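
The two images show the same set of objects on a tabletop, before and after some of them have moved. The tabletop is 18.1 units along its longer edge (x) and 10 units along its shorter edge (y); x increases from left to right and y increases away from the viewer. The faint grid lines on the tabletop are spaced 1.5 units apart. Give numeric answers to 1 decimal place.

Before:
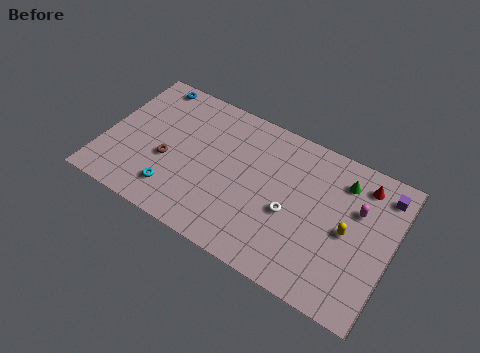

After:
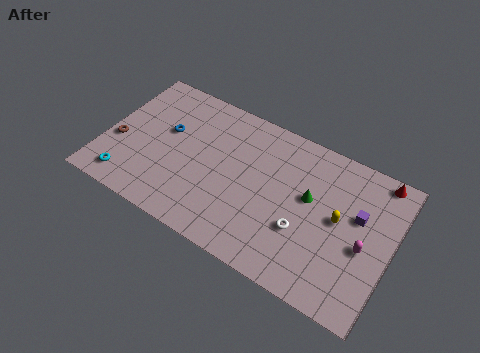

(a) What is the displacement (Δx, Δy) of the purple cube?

(-1.3, -2.2)

From the two frames, the purple cube sits at roughly (17.2, 8.3) before and (15.9, 6.1) after.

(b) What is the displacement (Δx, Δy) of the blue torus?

(1.6, -3.0)

The blue torus was at about (2.1, 9.0) and moved to about (3.7, 6.0).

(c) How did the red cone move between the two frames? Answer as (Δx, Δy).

(0.9, 0.8)

The red cone started near (15.9, 8.3) and ended near (16.8, 9.1).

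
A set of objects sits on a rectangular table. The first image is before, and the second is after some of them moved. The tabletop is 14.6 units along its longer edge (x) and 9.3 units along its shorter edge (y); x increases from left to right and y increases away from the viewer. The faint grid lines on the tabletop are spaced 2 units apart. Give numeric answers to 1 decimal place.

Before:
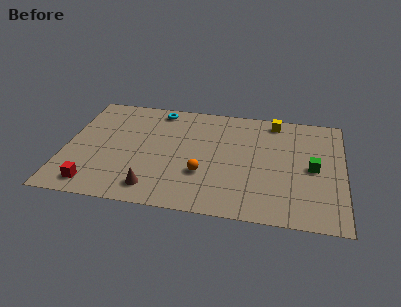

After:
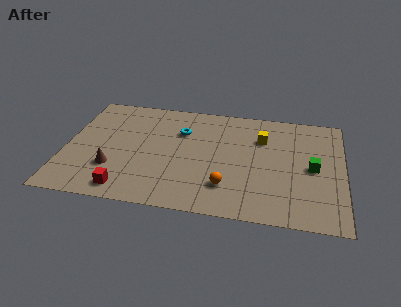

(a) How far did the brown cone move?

2.6

From (4.8, 1.5) to (2.6, 2.8), the brown cone covered √(2.2² + 1.3²) ≈ 2.6 units.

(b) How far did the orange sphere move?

1.5

The orange sphere was near (7.3, 3.1) before and (8.6, 2.3) after, so it travelled √(1.3² + 0.8²) ≈ 1.5 units.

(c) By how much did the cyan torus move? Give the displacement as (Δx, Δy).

(1.3, -1.7)

The cyan torus started near (4.7, 8.2) and ended near (6.0, 6.5).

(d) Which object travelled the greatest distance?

the brown cone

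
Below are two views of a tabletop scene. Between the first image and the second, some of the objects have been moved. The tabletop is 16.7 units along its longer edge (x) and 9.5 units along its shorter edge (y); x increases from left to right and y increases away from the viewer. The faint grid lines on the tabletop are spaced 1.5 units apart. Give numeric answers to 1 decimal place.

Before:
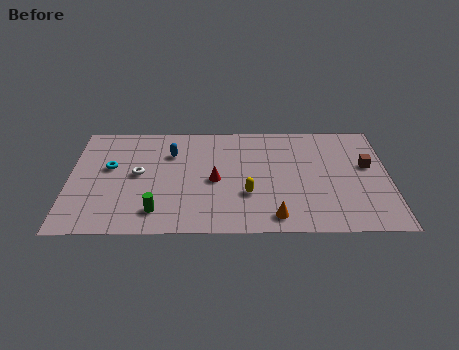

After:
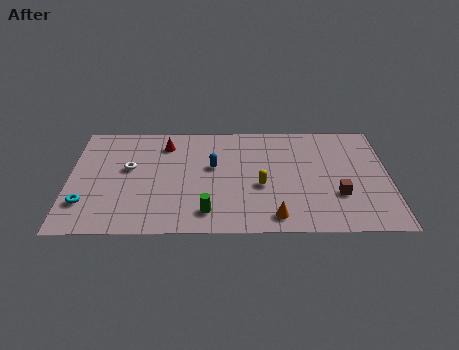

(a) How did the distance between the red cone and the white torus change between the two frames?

-1.2

They were about 4.0 units apart before and 2.8 after — 1.2 units closer together.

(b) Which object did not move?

the orange cone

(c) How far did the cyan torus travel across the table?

3.3

The cyan torus was near (2.1, 5.6) before and (0.9, 2.5) after, so it travelled √(1.2² + 3.1²) ≈ 3.3 units.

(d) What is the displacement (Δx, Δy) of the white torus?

(-0.5, 0.5)

The white torus was at about (3.6, 5.0) and moved to about (3.1, 5.5).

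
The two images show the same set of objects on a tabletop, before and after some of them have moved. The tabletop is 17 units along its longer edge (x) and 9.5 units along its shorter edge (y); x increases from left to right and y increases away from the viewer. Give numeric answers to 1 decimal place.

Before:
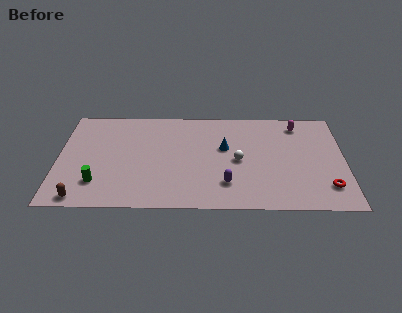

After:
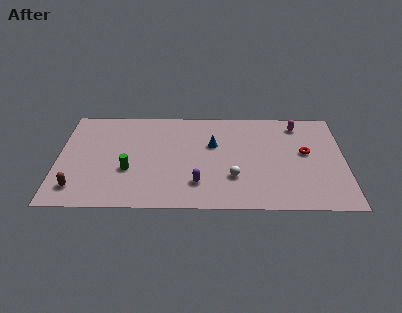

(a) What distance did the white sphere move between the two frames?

1.6

From (10.7, 4.5) to (10.4, 2.9), the white sphere covered √(0.3² + 1.6²) ≈ 1.6 units.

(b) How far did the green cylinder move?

2.2

The green cylinder moved from about (2.4, 2.3) to (4.2, 3.5), a distance of √(1.8² + 1.2²) ≈ 2.2.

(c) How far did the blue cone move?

0.8

From (9.9, 5.7) to (9.2, 6.0), the blue cone covered √(0.7² + 0.3²) ≈ 0.8 units.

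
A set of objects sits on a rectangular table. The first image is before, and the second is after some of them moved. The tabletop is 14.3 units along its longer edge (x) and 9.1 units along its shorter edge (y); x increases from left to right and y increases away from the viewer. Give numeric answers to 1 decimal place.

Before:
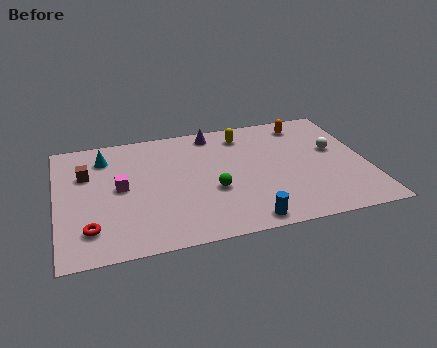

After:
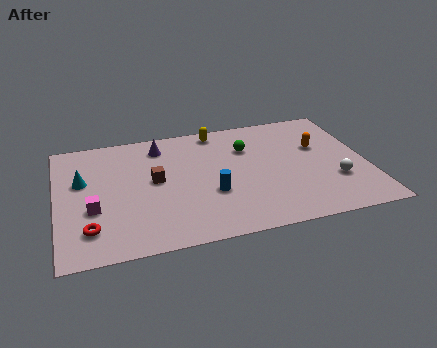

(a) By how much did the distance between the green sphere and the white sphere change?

-0.9

They were about 6.1 units apart before and 5.2 after — 0.9 units closer together.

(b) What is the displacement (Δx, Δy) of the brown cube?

(3.1, -1.2)

The brown cube started near (1.4, 6.1) and ended near (4.5, 4.9).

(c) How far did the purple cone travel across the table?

2.5

The purple cone was near (7.4, 8.0) before and (4.9, 7.5) after, so it travelled √(2.5² + 0.5²) ≈ 2.5 units.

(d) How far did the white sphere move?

2.4

The white sphere was near (12.9, 5.3) before and (12.7, 2.9) after, so it travelled √(0.2² + 2.4²) ≈ 2.4 units.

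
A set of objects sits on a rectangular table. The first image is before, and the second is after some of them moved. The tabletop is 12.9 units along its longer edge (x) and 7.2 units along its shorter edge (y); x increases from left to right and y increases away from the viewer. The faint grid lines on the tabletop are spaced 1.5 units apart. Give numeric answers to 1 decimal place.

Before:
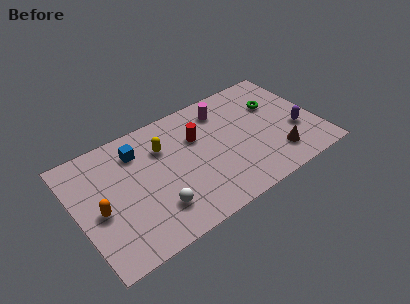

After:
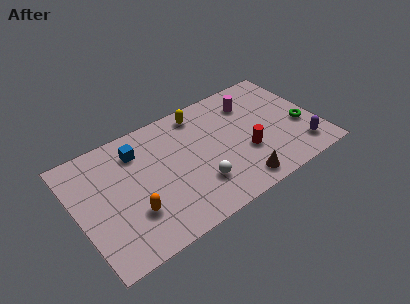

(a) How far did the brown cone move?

2.3

The brown cone was near (10.4, 1.6) before and (8.2, 1.0) after, so it travelled √(2.2² + 0.6²) ≈ 2.3 units.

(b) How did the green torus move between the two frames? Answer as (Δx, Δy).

(1.1, -2.0)

The green torus was at about (10.9, 4.8) and moved to about (12.0, 2.8).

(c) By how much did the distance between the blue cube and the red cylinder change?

+3.0

The distance was about 3.2 in the first image and 6.2 in the second, so they moved 3.0 units further apart.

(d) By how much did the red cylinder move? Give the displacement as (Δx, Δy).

(2.3, -2.2)

From the two frames, the red cylinder sits at roughly (6.6, 4.8) before and (8.9, 2.6) after.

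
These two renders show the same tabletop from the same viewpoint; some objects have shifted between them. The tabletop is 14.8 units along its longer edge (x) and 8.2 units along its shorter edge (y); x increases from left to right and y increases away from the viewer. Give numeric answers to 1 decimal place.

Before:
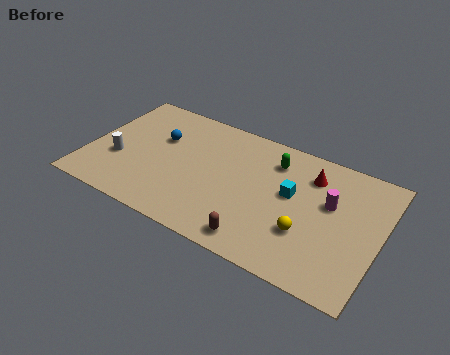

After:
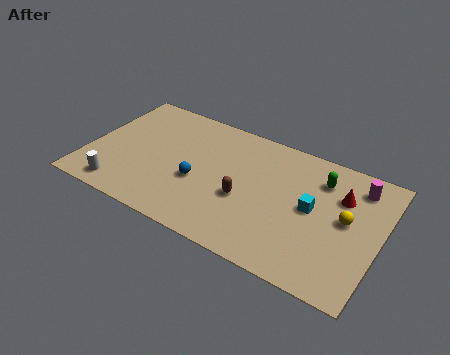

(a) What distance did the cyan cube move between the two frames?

1.2

The cyan cube moved from about (10.3, 4.7) to (11.4, 4.3), a distance of √(1.1² + 0.4²) ≈ 1.2.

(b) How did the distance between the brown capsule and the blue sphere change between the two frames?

-4.7

The distance was about 7.1 in the first image and 2.4 in the second, so they moved 4.7 units closer together.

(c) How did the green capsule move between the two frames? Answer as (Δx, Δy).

(2.4, -0.1)

From the two frames, the green capsule sits at roughly (9.2, 6.4) before and (11.6, 6.3) after.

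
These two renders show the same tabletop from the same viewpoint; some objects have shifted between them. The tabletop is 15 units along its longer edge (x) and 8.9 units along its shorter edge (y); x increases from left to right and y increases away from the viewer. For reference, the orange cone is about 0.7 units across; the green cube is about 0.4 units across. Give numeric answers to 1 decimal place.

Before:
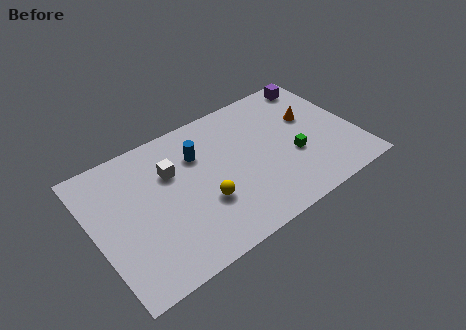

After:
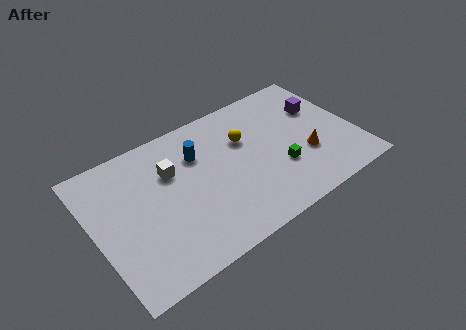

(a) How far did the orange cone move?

2.5

The orange cone moved from about (12.7, 5.5) to (12.0, 3.1), a distance of √(0.7² + 2.4²) ≈ 2.5.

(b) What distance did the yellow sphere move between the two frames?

4.0

The yellow sphere moved from about (6.0, 3.1) to (8.9, 5.9), a distance of √(2.9² + 2.8²) ≈ 4.0.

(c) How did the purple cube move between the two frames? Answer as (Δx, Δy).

(-0.2, -1.9)

From the two frames, the purple cube sits at roughly (13.6, 7.8) before and (13.4, 5.9) after.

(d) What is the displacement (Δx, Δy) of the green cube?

(-0.9, -0.4)

From the two frames, the green cube sits at roughly (11.3, 3.4) before and (10.4, 3.0) after.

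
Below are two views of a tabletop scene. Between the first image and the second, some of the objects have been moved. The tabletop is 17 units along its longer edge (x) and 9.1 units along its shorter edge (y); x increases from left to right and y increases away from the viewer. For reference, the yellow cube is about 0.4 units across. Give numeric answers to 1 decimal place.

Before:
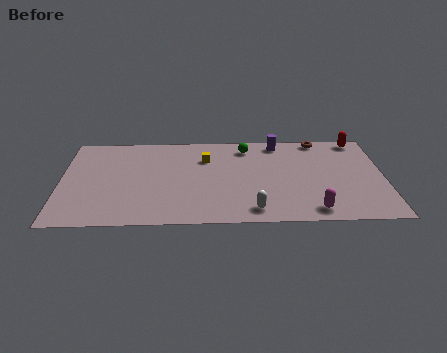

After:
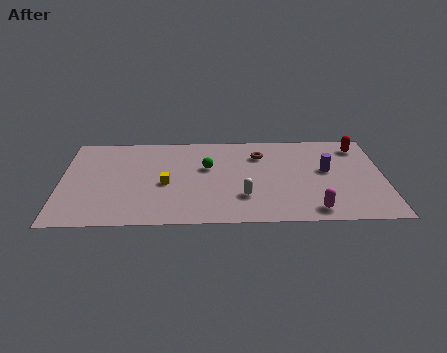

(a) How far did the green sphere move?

2.9

The green sphere was near (9.8, 7.6) before and (7.7, 5.6) after, so it travelled √(2.1² + 2.0²) ≈ 2.9 units.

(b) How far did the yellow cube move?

3.3

From (7.6, 6.5) to (5.5, 4.0), the yellow cube covered √(2.1² + 2.5²) ≈ 3.3 units.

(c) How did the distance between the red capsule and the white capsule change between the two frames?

-1.0

Before: roughly 8.9 units apart; after: 7.9. That's 1.0 units closer together.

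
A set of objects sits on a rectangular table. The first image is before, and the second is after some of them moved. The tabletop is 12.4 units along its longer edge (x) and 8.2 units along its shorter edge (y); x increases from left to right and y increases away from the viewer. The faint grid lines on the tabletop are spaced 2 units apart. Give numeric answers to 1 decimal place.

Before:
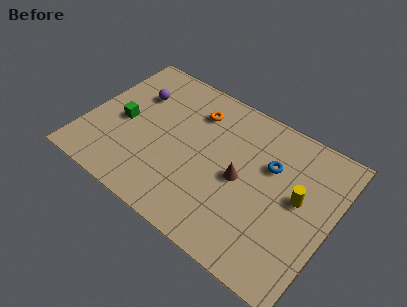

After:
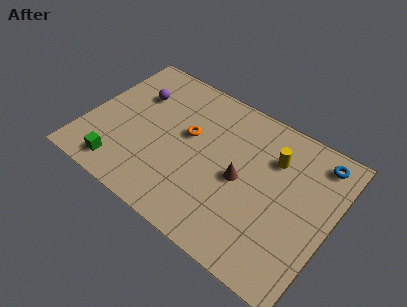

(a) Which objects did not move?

the purple sphere and the brown cone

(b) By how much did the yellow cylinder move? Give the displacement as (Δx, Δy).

(-1.5, 1.4)

The yellow cylinder was at about (10.7, 4.5) and moved to about (9.2, 5.9).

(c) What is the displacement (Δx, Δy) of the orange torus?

(-0.1, -1.5)

From the two frames, the orange torus sits at roughly (5.1, 6.3) before and (5.0, 4.8) after.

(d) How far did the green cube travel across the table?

2.6

The green cube moved from about (1.8, 3.8) to (2.2, 1.2), a distance of √(0.4² + 2.6²) ≈ 2.6.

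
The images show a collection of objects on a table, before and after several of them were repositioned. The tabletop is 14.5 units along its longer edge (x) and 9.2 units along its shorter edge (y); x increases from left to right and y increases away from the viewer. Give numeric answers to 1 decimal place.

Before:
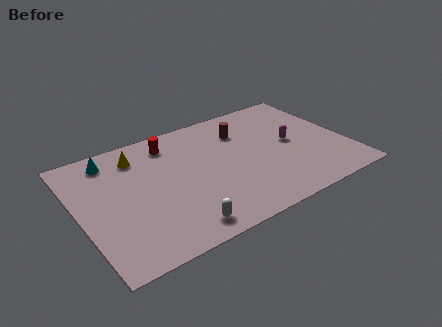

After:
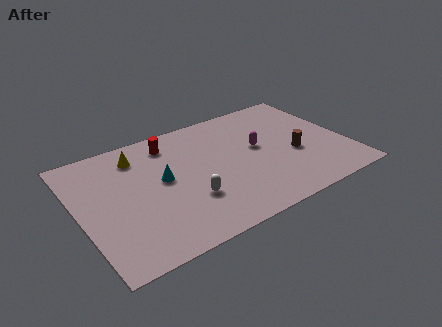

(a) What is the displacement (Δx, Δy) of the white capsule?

(0.8, 1.7)

The white capsule started near (4.8, 1.2) and ended near (5.6, 2.9).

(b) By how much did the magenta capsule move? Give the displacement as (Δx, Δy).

(-1.8, 0.4)

The magenta capsule was at about (11.6, 4.7) and moved to about (9.8, 5.1).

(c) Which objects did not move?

the red cylinder and the yellow cone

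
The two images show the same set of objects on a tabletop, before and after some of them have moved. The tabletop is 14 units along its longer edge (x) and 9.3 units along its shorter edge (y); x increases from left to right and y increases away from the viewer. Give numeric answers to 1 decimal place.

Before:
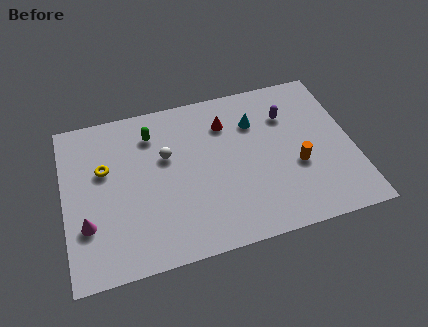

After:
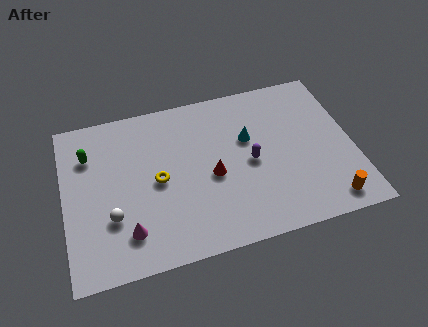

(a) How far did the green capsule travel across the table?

3.1

From (4.4, 7.3) to (1.3, 6.8), the green capsule covered √(3.1² + 0.5²) ≈ 3.1 units.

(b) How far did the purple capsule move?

3.0

From (11.0, 6.7) to (9.0, 4.4), the purple capsule covered √(2.0² + 2.3²) ≈ 3.0 units.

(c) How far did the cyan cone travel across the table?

1.0

The cyan cone moved from about (9.4, 6.7) to (9.0, 5.8), a distance of √(0.4² + 0.9²) ≈ 1.0.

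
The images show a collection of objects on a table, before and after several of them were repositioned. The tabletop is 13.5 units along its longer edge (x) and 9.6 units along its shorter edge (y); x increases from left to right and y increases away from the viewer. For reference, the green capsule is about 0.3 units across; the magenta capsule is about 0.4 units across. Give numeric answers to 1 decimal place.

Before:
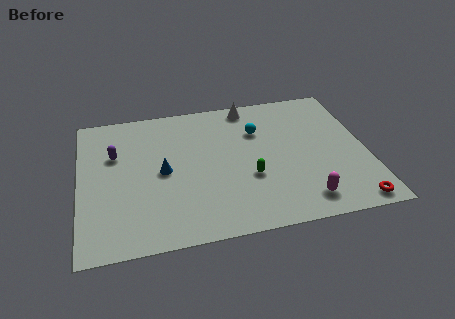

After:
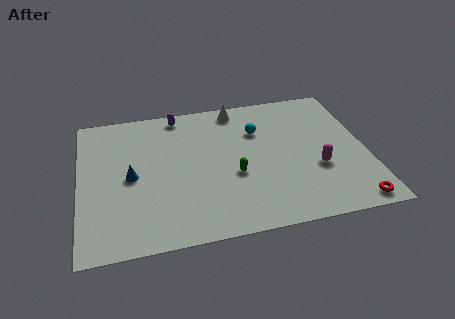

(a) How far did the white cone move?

0.6

From (8.2, 8.6) to (7.6, 8.5), the white cone covered √(0.6² + 0.1²) ≈ 0.6 units.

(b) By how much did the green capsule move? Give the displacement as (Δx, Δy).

(-0.7, 0.3)

From the two frames, the green capsule sits at roughly (7.9, 3.5) before and (7.2, 3.8) after.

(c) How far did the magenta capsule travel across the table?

2.2

From (10.3, 1.5) to (11.1, 3.5), the magenta capsule covered √(0.8² + 2.0²) ≈ 2.2 units.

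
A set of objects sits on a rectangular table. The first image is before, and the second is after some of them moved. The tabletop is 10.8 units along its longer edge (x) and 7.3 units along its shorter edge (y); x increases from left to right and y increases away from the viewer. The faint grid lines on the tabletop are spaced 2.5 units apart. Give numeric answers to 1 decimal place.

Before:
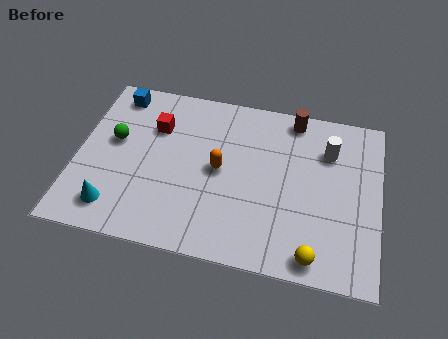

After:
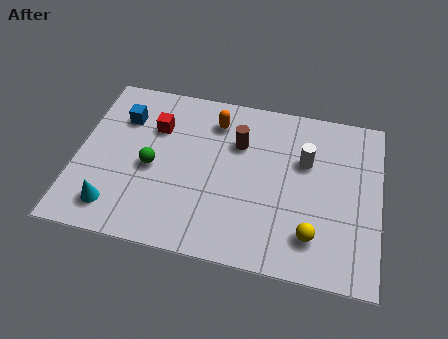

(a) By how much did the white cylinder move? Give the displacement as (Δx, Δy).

(-0.8, -0.6)

The white cylinder started near (8.9, 5.3) and ended near (8.1, 4.7).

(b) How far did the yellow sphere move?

0.8

From (8.6, 0.8) to (8.5, 1.6), the yellow sphere covered √(0.1² + 0.8²) ≈ 0.8 units.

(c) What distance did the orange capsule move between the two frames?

2.1

The orange capsule was near (5.1, 3.7) before and (4.8, 5.8) after, so it travelled √(0.3² + 2.1²) ≈ 2.1 units.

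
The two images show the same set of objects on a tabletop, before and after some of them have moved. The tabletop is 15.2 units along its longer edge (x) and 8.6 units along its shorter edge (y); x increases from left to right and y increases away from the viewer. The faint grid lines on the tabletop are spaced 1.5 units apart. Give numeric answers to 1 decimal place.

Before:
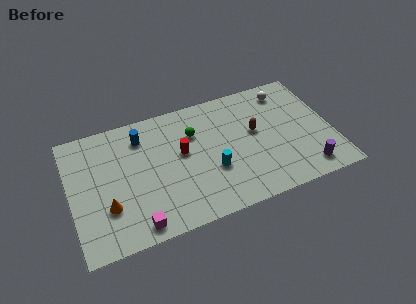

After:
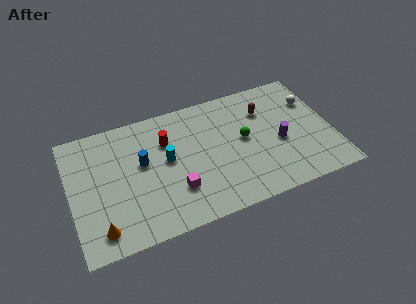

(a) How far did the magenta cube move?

2.8

The magenta cube was near (3.5, 1.0) before and (5.9, 2.5) after, so it travelled √(2.4² + 1.5²) ≈ 2.8 units.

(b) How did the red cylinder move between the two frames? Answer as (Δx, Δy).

(-0.8, 1.1)

From the two frames, the red cylinder sits at roughly (6.5, 4.9) before and (5.7, 6.0) after.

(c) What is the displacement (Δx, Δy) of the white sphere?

(1.4, -1.2)

The white sphere was at about (12.9, 7.2) and moved to about (14.3, 6.0).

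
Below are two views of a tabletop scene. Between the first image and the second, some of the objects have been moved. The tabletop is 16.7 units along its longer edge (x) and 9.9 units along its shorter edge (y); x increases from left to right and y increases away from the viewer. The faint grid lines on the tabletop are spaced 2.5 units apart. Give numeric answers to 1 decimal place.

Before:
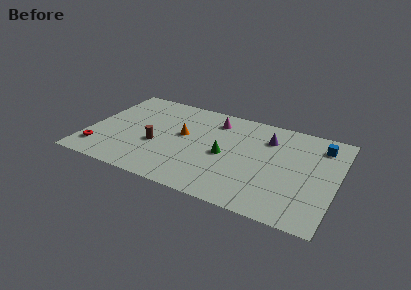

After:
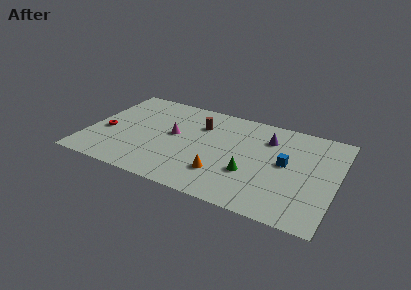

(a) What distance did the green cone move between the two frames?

2.2

From (9.3, 4.6) to (11.1, 3.4), the green cone covered √(1.8² + 1.2²) ≈ 2.2 units.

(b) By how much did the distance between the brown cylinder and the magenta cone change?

-3.1

They were about 5.4 units apart before and 2.3 after — 3.1 units closer together.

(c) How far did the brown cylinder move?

4.1

From (4.7, 3.9) to (7.3, 7.1), the brown cylinder covered √(2.6² + 3.2²) ≈ 4.1 units.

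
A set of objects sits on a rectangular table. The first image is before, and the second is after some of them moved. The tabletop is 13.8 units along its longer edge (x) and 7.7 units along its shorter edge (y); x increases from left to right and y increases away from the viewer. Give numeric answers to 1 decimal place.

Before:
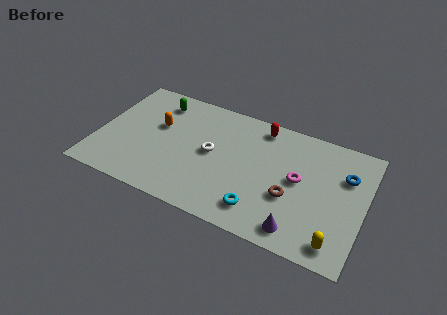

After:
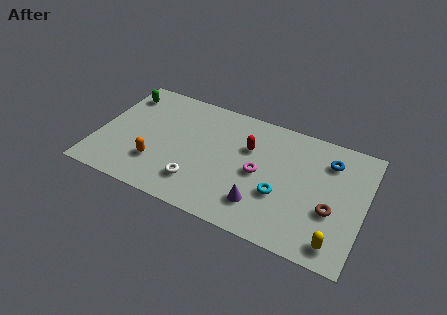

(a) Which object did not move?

the yellow capsule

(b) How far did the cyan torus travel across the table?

1.6

From (8.7, 1.5) to (9.6, 2.8), the cyan torus covered √(0.9² + 1.3²) ≈ 1.6 units.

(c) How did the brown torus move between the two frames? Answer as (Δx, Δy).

(2.1, 0.0)

The brown torus started near (10.1, 2.9) and ended near (12.2, 2.9).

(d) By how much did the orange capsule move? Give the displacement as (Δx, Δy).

(0.2, -2.5)

The orange capsule started near (3.0, 4.7) and ended near (3.2, 2.2).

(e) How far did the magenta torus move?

2.0

The magenta torus moved from about (10.4, 4.1) to (8.4, 3.7), a distance of √(2.0² + 0.4²) ≈ 2.0.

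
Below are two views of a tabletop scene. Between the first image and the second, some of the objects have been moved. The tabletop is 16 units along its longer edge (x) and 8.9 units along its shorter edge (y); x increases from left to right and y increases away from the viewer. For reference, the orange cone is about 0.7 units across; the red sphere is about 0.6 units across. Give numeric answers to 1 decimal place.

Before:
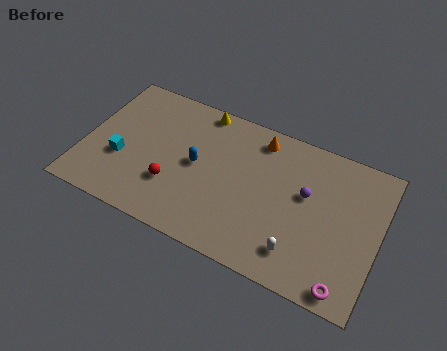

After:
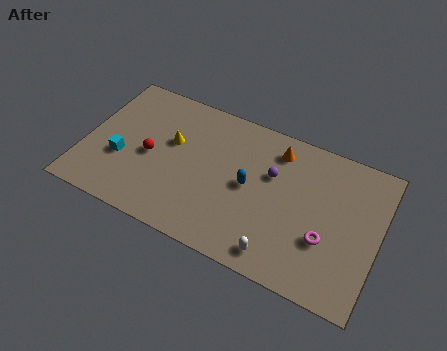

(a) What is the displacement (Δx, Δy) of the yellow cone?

(-1.3, -2.7)

From the two frames, the yellow cone sits at roughly (5.9, 8.1) before and (4.6, 5.4) after.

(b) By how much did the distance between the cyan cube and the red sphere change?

-1.2

They were about 2.9 units apart before and 1.7 after — 1.2 units closer together.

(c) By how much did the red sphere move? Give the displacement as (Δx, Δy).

(-1.4, 1.3)

The red sphere was at about (5.0, 2.8) and moved to about (3.6, 4.1).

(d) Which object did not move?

the cyan cube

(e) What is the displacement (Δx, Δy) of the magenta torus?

(-1.3, 2.2)

The magenta torus started near (14.6, 0.9) and ended near (13.3, 3.1).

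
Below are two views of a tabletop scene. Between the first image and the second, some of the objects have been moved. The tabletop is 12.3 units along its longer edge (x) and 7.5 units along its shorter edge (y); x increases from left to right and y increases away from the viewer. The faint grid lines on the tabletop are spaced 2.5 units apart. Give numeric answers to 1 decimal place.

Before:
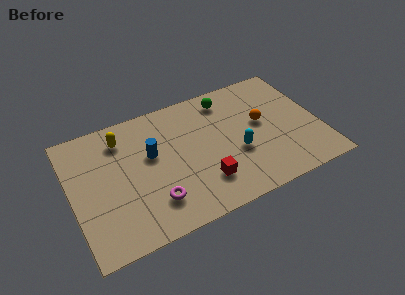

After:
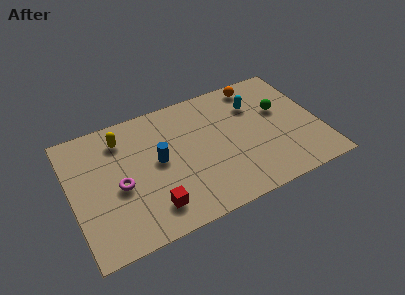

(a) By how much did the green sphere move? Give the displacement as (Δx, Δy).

(2.5, -1.7)

The green sphere was at about (8.0, 6.3) and moved to about (10.5, 4.6).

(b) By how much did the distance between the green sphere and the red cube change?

+2.8

They were about 4.7 units apart before and 7.5 after — 2.8 units further apart.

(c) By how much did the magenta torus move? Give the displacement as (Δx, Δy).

(-1.5, 1.5)

From the two frames, the magenta torus sits at roughly (3.8, 1.8) before and (2.3, 3.3) after.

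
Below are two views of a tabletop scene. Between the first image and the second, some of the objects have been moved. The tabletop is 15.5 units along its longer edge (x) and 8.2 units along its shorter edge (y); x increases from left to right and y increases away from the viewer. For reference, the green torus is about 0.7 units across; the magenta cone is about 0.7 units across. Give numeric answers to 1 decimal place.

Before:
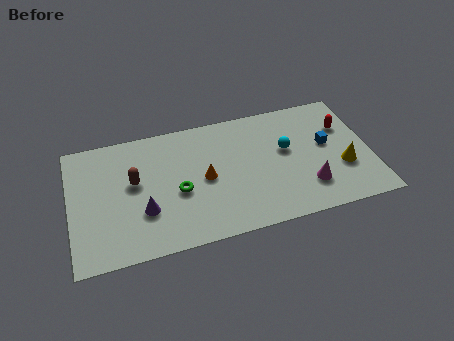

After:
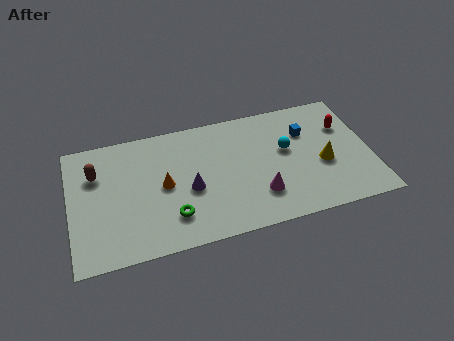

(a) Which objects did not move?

the cyan sphere and the red capsule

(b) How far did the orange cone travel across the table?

2.1

From (6.9, 4.0) to (4.8, 4.1), the orange cone covered √(2.1² + 0.1²) ≈ 2.1 units.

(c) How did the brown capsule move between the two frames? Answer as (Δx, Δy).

(-1.9, 1.0)

The brown capsule started near (3.3, 4.7) and ended near (1.4, 5.7).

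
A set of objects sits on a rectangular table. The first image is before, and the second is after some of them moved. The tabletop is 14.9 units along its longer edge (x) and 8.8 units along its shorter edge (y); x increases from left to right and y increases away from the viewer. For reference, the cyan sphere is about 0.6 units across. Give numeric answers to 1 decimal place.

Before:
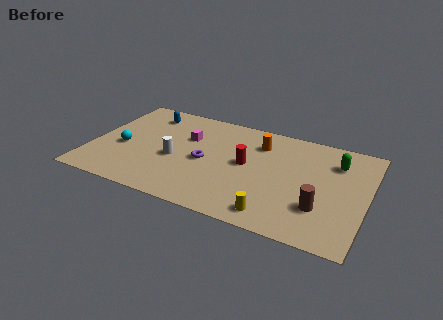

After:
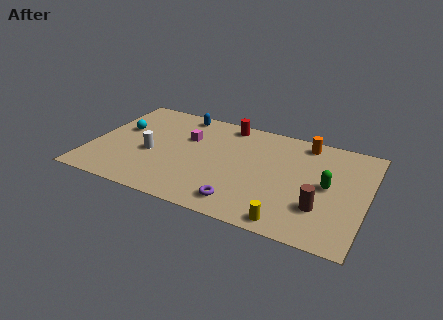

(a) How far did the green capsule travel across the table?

2.1

From (13.1, 6.6) to (12.8, 4.5), the green capsule covered √(0.3² + 2.1²) ≈ 2.1 units.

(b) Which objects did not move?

the brown cylinder and the magenta cube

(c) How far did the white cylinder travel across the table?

1.3

From (4.6, 3.7) to (3.3, 3.7), the white cylinder covered √(1.3² + 0.0²) ≈ 1.3 units.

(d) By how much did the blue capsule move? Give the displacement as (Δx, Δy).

(1.8, 0.6)

The blue capsule was at about (2.6, 7.2) and moved to about (4.4, 7.8).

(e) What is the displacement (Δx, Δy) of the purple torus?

(2.3, -2.7)

From the two frames, the purple torus sits at roughly (6.2, 4.1) before and (8.5, 1.4) after.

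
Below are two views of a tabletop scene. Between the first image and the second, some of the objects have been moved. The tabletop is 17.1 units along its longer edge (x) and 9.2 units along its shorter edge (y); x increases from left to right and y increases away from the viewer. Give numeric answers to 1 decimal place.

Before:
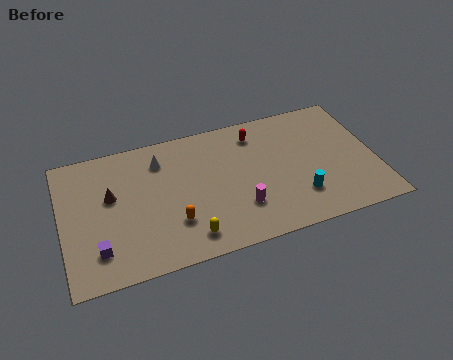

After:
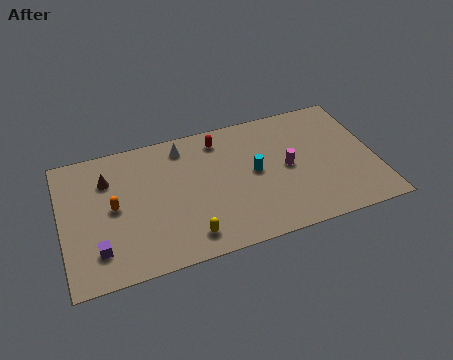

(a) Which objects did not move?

the purple cube and the yellow capsule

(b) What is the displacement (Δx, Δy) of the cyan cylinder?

(-2.2, 2.4)

The cyan cylinder started near (12.7, 2.4) and ended near (10.5, 4.8).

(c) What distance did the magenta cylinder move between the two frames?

3.4

From (9.5, 2.6) to (12.3, 4.6), the magenta cylinder covered √(2.8² + 2.0²) ≈ 3.4 units.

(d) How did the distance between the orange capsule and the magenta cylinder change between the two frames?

+5.9

Before: roughly 3.6 units apart; after: 9.5. That's 5.9 units further apart.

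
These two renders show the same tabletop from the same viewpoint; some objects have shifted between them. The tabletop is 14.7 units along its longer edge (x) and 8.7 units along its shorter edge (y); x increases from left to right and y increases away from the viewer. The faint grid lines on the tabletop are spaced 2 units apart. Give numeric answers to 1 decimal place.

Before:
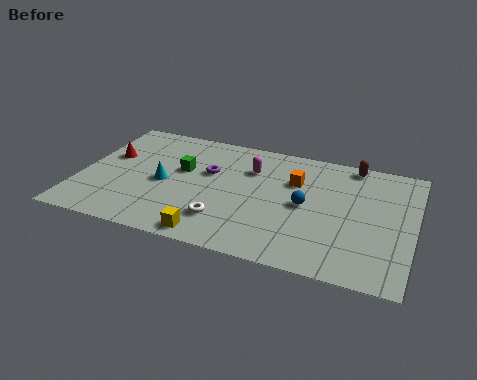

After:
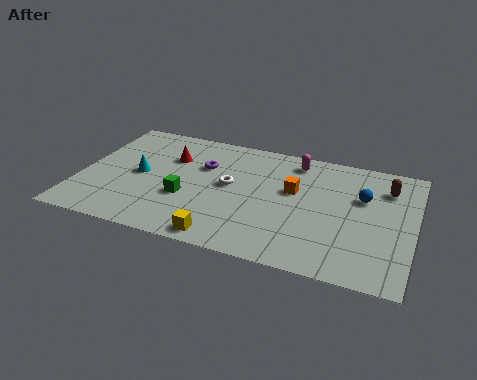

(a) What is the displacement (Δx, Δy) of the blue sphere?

(2.4, 1.3)

The blue sphere started near (10.0, 4.3) and ended near (12.4, 5.6).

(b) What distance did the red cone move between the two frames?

2.8

The red cone moved from about (1.1, 5.3) to (3.8, 6.0), a distance of √(2.7² + 0.7²) ≈ 2.8.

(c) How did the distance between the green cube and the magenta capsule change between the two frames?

+3.0

The distance was about 3.2 in the first image and 6.2 in the second, so they moved 3.0 units further apart.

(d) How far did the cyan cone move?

1.1

The cyan cone was near (3.7, 4.0) before and (2.6, 4.3) after, so it travelled √(1.1² + 0.3²) ≈ 1.1 units.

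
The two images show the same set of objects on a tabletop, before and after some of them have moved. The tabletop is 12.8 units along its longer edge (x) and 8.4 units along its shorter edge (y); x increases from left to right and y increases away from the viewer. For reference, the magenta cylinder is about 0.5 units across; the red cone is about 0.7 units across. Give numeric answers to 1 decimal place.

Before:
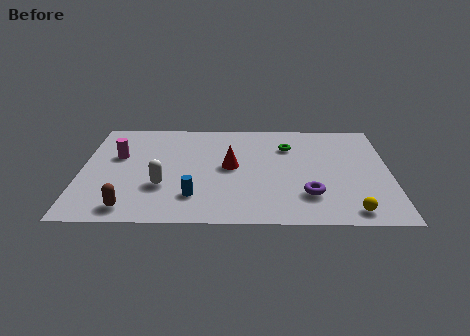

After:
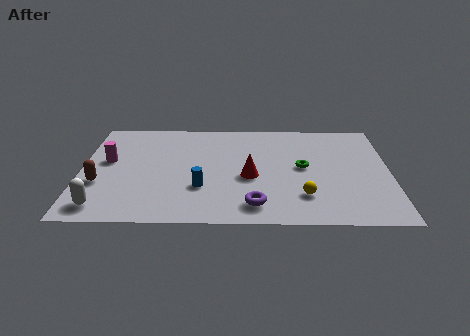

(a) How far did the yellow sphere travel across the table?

2.2

From (11.1, 1.0) to (9.2, 2.1), the yellow sphere covered √(1.9² + 1.1²) ≈ 2.2 units.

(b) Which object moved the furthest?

the white capsule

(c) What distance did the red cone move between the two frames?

1.1

The red cone moved from about (6.2, 4.4) to (7.0, 3.6), a distance of √(0.8² + 0.8²) ≈ 1.1.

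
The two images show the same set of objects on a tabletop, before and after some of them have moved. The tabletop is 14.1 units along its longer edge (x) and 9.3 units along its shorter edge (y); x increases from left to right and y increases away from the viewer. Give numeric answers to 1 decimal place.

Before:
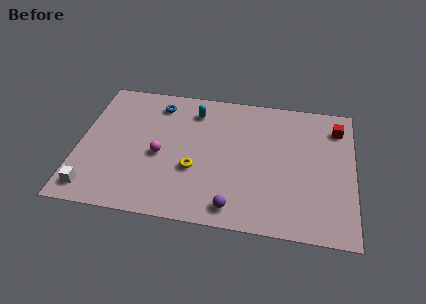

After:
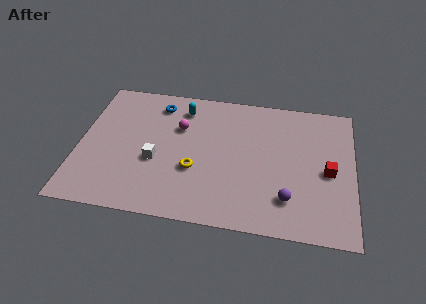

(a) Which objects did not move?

the yellow torus and the blue torus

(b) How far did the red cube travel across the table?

3.1

The red cube was near (13.2, 7.4) before and (12.8, 4.3) after, so it travelled √(0.4² + 3.1²) ≈ 3.1 units.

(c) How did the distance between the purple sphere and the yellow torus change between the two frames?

+1.9

They were about 3.0 units apart before and 4.9 after — 1.9 units further apart.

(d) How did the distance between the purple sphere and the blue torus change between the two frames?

+1.1

They were about 7.7 units apart before and 8.8 after — 1.1 units further apart.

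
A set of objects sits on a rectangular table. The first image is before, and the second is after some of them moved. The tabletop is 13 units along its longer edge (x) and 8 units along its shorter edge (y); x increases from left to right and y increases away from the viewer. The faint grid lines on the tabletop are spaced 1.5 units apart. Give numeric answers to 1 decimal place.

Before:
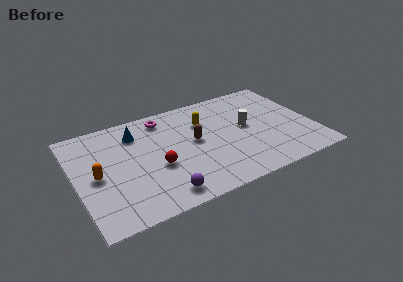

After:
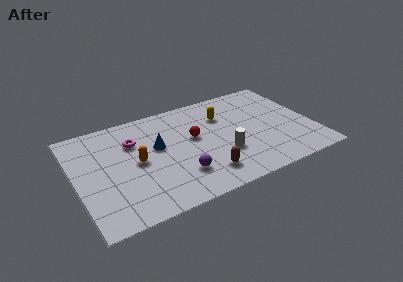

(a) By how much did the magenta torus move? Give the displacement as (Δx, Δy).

(-1.8, -1.2)

From the two frames, the magenta torus sits at roughly (5.1, 6.8) before and (3.3, 5.6) after.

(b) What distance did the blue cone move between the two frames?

1.8

From (3.5, 6.2) to (4.5, 4.7), the blue cone covered √(1.0² + 1.5²) ≈ 1.8 units.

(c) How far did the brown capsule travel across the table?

2.7

The brown capsule moved from about (6.5, 4.3) to (6.7, 1.6), a distance of √(0.2² + 2.7²) ≈ 2.7.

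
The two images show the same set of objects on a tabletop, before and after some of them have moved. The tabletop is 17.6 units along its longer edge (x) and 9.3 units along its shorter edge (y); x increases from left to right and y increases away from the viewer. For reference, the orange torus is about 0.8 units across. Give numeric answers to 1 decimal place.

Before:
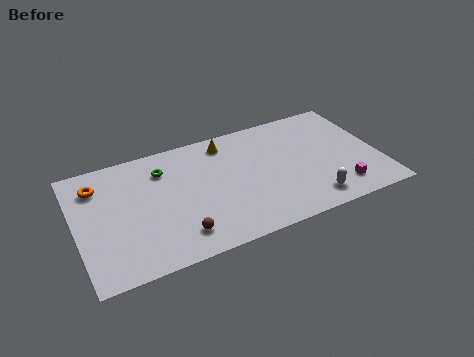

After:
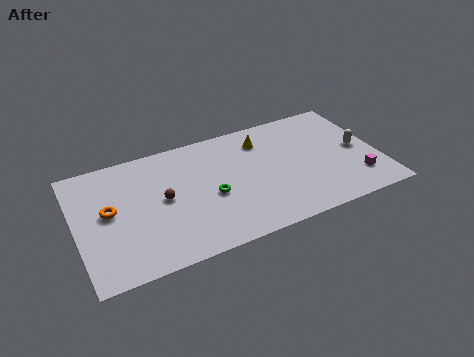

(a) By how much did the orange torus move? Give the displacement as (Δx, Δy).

(0.5, -2.2)

From the two frames, the orange torus sits at roughly (1.4, 7.2) before and (1.9, 5.0) after.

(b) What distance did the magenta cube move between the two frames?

1.2

The magenta cube moved from about (15.0, 1.8) to (16.1, 2.2), a distance of √(1.1² + 0.4²) ≈ 1.2.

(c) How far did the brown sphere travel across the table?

3.1

From (5.6, 1.8) to (5.0, 4.8), the brown sphere covered √(0.6² + 3.0²) ≈ 3.1 units.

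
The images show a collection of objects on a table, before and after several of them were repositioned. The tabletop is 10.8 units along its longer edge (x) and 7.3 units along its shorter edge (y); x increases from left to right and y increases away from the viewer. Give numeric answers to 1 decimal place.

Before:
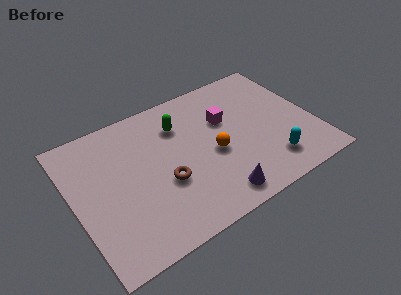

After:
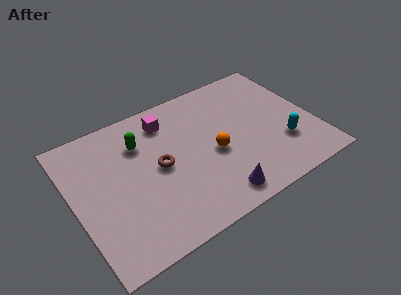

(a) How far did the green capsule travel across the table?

1.8

The green capsule moved from about (5.0, 5.4) to (3.2, 5.3), a distance of √(1.8² + 0.1²) ≈ 1.8.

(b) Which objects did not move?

the purple cone and the orange sphere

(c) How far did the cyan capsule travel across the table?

1.0

The cyan capsule moved from about (8.5, 1.5) to (9.2, 2.2), a distance of √(0.7² + 0.7²) ≈ 1.0.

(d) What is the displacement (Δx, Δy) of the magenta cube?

(-2.5, 1.2)

The magenta cube started near (7.0, 4.7) and ended near (4.5, 5.9).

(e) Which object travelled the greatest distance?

the magenta cube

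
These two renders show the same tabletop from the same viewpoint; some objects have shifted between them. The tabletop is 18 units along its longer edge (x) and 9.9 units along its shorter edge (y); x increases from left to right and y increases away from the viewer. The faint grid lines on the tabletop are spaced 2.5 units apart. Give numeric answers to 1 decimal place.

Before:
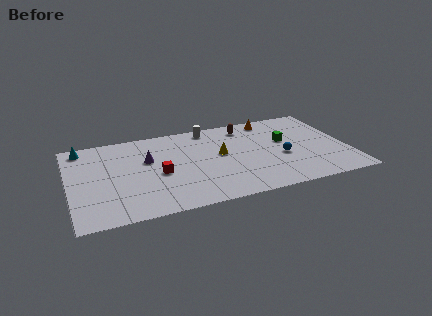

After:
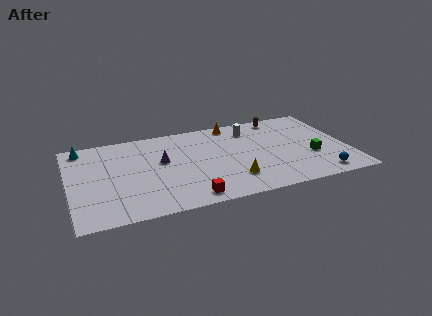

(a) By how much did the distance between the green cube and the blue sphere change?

+0.5

The distance was about 1.8 in the first image and 2.3 in the second, so they moved 0.5 units further apart.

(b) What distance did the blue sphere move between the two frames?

3.6

The blue sphere was near (13.7, 4.1) before and (15.9, 1.3) after, so it travelled √(2.2² + 2.8²) ≈ 3.6 units.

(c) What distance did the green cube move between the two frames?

2.7

From (14.1, 5.9) to (15.6, 3.6), the green cube covered √(1.5² + 2.3²) ≈ 2.7 units.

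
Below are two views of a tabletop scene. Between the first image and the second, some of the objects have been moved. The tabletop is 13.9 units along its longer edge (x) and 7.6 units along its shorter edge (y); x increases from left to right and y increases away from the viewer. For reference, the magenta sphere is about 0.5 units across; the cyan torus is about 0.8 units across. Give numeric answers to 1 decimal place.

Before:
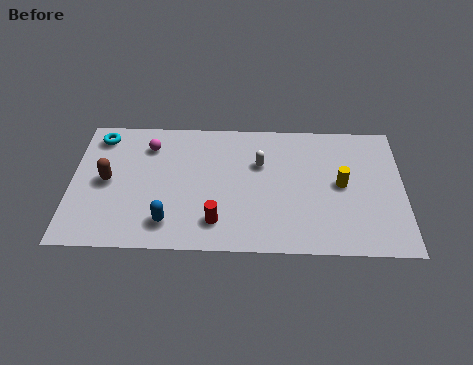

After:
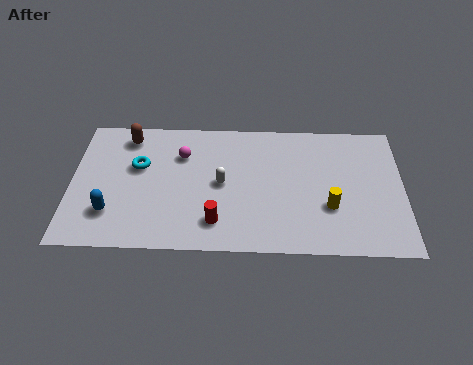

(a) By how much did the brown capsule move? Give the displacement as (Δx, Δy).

(0.8, 2.6)

The brown capsule started near (1.5, 3.8) and ended near (2.3, 6.4).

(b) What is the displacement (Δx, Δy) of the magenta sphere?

(1.4, -0.5)

From the two frames, the magenta sphere sits at roughly (3.2, 5.9) before and (4.6, 5.4) after.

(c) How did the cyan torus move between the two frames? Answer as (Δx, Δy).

(1.7, -1.7)

From the two frames, the cyan torus sits at roughly (1.1, 6.4) before and (2.8, 4.7) after.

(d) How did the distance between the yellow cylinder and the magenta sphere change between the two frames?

-1.5

Before: roughly 8.3 units apart; after: 6.8. That's 1.5 units closer together.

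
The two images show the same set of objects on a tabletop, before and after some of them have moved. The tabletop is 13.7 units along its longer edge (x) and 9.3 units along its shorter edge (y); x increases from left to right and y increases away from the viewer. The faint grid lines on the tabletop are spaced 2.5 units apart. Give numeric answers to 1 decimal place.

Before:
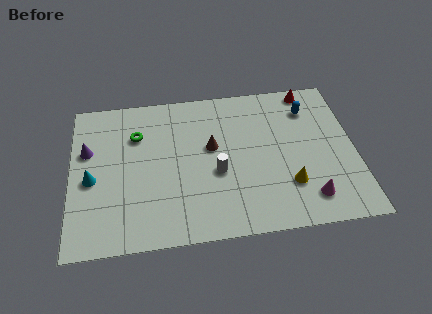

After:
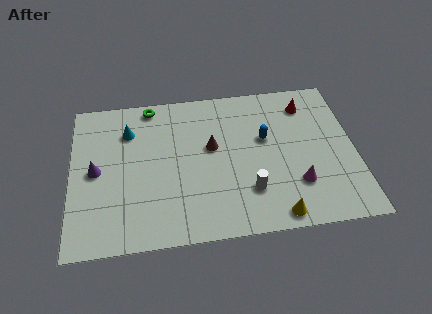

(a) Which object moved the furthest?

the cyan cone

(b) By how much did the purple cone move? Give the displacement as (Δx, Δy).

(0.4, -1.3)

The purple cone was at about (0.8, 5.9) and moved to about (1.2, 4.6).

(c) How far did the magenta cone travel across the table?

1.0

From (11.3, 1.7) to (10.8, 2.6), the magenta cone covered √(0.5² + 0.9²) ≈ 1.0 units.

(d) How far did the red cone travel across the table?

0.9

The red cone was near (11.7, 8.4) before and (11.5, 7.5) after, so it travelled √(0.2² + 0.9²) ≈ 0.9 units.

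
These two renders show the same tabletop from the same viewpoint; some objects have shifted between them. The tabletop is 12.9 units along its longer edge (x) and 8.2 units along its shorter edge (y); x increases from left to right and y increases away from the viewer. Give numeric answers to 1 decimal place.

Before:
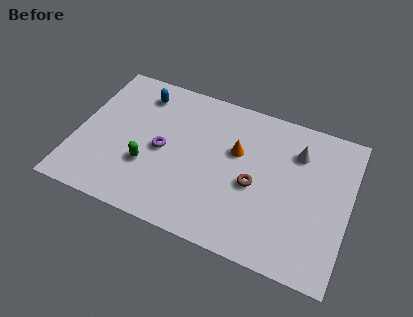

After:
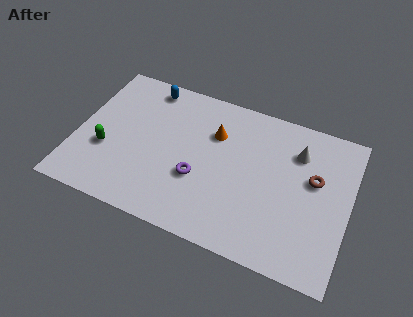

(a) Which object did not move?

the white cone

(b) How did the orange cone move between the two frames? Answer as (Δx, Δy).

(-1.1, 0.6)

From the two frames, the orange cone sits at roughly (7.5, 5.1) before and (6.4, 5.7) after.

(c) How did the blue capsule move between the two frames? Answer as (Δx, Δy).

(0.3, 0.5)

The blue capsule started near (2.7, 6.7) and ended near (3.0, 7.2).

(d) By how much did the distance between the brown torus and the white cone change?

-1.6

They were about 3.1 units apart before and 1.5 after — 1.6 units closer together.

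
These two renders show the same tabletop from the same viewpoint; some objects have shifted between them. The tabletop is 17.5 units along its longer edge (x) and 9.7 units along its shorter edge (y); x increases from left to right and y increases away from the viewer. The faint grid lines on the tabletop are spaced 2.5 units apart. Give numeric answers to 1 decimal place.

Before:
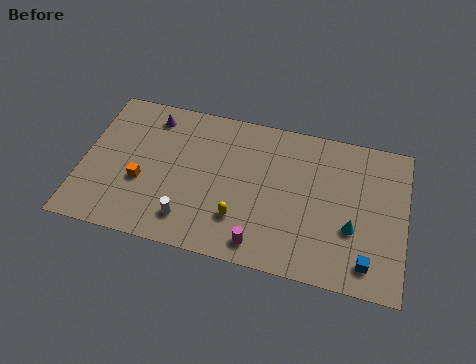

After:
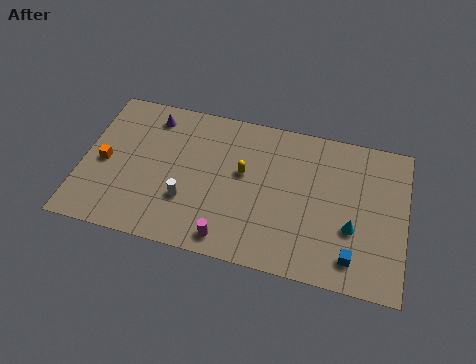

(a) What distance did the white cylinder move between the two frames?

1.2

The white cylinder was near (6.0, 1.9) before and (5.8, 3.1) after, so it travelled √(0.2² + 1.2²) ≈ 1.2 units.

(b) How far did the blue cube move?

0.8

The blue cube was near (15.6, 1.6) before and (14.8, 1.7) after, so it travelled √(0.8² + 0.1²) ≈ 0.8 units.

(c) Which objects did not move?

the purple cone and the cyan cone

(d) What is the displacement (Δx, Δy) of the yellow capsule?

(0.0, 3.0)

The yellow capsule started near (8.7, 2.6) and ended near (8.7, 5.6).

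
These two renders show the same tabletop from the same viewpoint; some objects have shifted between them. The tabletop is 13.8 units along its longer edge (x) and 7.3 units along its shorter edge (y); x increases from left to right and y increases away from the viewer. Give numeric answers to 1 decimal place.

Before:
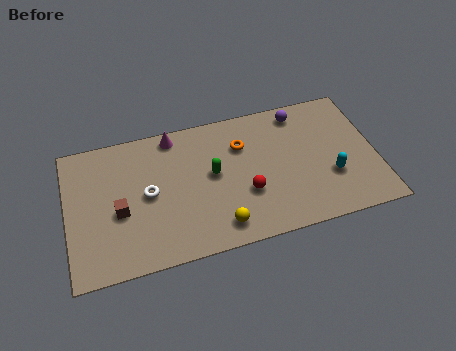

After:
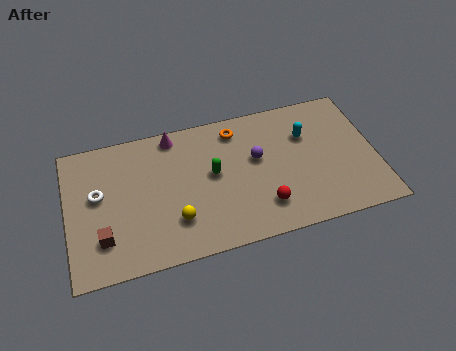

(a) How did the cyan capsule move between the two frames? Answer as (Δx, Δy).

(-0.9, 2.5)

The cyan capsule started near (11.7, 2.5) and ended near (10.8, 5.0).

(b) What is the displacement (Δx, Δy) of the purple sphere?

(-2.1, -2.0)

From the two frames, the purple sphere sits at roughly (10.6, 6.3) before and (8.5, 4.3) after.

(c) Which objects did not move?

the green capsule and the magenta cone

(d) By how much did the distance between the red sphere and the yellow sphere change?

+2.0

They were about 1.9 units apart before and 3.9 after — 2.0 units further apart.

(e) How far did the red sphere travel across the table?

1.1

The red sphere was near (7.9, 2.6) before and (8.6, 1.7) after, so it travelled √(0.7² + 0.9²) ≈ 1.1 units.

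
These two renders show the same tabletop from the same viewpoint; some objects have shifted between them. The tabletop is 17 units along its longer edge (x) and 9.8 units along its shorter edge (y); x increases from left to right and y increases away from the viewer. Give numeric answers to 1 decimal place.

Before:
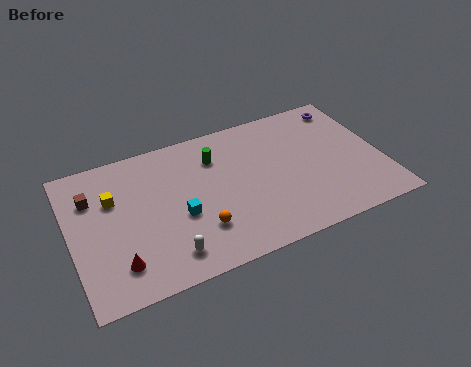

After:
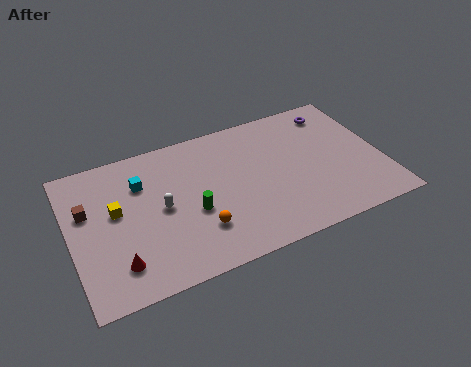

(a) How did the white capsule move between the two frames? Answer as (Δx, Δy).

(0.0, 3.2)

From the two frames, the white capsule sits at roughly (4.9, 1.7) before and (4.9, 4.9) after.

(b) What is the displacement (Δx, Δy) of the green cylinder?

(-1.6, -3.3)

From the two frames, the green cylinder sits at roughly (8.1, 7.3) before and (6.5, 4.0) after.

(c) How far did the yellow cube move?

0.9

From (2.4, 6.5) to (2.5, 5.6), the yellow cube covered √(0.1² + 0.9²) ≈ 0.9 units.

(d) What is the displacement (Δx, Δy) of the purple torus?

(-0.7, -0.2)

The purple torus was at about (15.6, 8.4) and moved to about (14.9, 8.2).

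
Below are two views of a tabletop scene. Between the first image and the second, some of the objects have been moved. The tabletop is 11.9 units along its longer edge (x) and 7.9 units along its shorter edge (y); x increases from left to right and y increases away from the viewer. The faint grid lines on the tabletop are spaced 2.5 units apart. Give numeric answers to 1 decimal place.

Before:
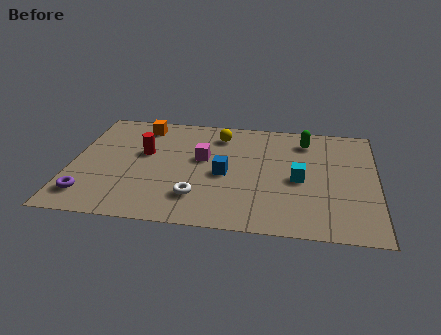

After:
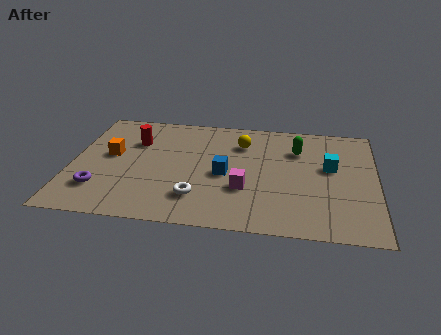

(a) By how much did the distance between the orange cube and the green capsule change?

+0.9

They were about 6.5 units apart before and 7.4 after — 0.9 units further apart.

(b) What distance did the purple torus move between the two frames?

0.6

From (0.8, 1.5) to (1.2, 2.0), the purple torus covered √(0.4² + 0.5²) ≈ 0.6 units.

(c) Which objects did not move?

the blue cube and the white torus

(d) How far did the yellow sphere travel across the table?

1.0

The yellow sphere was near (5.7, 6.4) before and (6.6, 5.9) after, so it travelled √(0.9² + 0.5²) ≈ 1.0 units.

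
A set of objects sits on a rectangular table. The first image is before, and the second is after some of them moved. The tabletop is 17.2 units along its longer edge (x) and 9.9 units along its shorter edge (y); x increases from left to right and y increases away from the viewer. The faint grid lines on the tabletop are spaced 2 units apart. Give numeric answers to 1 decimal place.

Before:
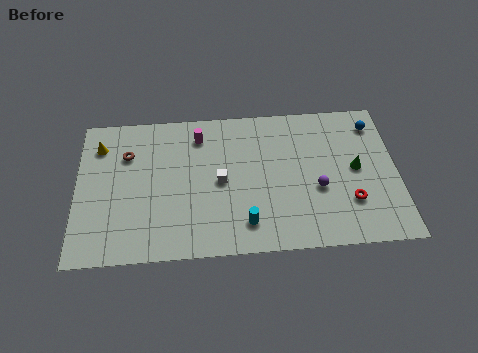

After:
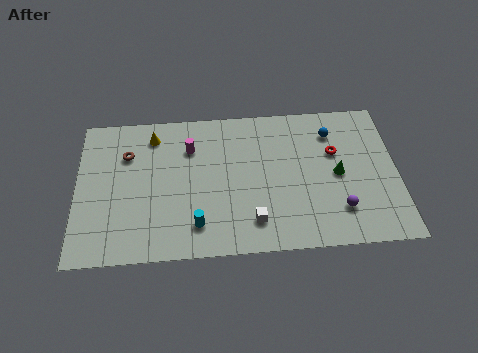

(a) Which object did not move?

the brown torus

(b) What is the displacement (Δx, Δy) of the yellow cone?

(2.9, 0.5)

The yellow cone was at about (1.2, 7.7) and moved to about (4.1, 8.2).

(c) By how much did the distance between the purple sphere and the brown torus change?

+1.5

Before: roughly 10.7 units apart; after: 12.2. That's 1.5 units further apart.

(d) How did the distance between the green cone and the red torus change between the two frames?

-0.7

Before: roughly 2.2 units apart; after: 1.5. That's 0.7 units closer together.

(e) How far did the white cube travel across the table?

3.3

The white cube was near (7.7, 4.8) before and (9.4, 2.0) after, so it travelled √(1.7² + 2.8²) ≈ 3.3 units.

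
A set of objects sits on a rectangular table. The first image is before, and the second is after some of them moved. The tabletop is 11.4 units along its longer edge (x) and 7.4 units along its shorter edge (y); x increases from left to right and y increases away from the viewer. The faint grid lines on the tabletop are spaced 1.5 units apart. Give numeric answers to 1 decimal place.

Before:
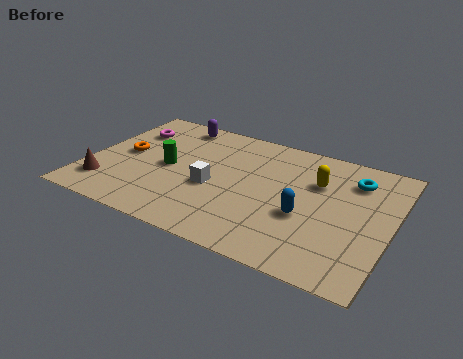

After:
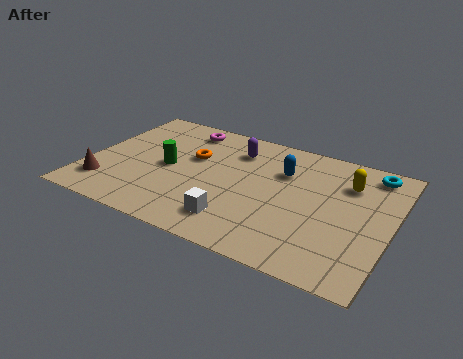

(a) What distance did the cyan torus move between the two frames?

0.9

The cyan torus moved from about (9.8, 5.7) to (10.4, 6.4), a distance of √(0.6² + 0.7²) ≈ 0.9.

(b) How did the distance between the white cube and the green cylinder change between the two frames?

+1.7

They were about 1.9 units apart before and 3.6 after — 1.7 units further apart.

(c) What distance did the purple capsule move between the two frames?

2.6

The purple capsule was near (2.8, 6.5) before and (5.3, 5.7) after, so it travelled √(2.5² + 0.8²) ≈ 2.6 units.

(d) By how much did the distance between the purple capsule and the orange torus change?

-1.2

The distance was about 3.1 in the first image and 1.9 in the second, so they moved 1.2 units closer together.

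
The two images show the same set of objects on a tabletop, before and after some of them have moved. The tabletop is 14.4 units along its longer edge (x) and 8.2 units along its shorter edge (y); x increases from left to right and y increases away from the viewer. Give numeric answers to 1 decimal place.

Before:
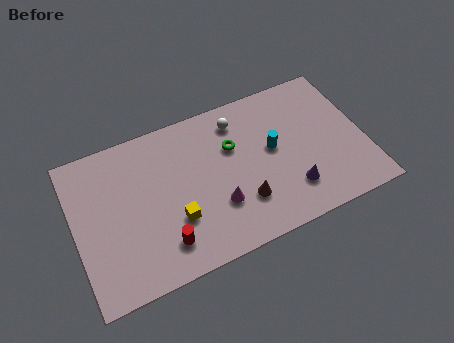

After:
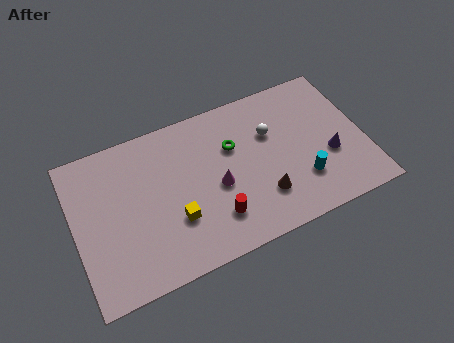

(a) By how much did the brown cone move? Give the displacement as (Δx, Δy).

(1.0, -0.1)

From the two frames, the brown cone sits at roughly (8.1, 2.3) before and (9.1, 2.2) after.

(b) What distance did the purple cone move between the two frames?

2.4

The purple cone was near (10.5, 2.0) before and (12.6, 3.1) after, so it travelled √(2.1² + 1.1²) ≈ 2.4 units.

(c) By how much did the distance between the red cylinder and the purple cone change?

-0.4

They were about 6.4 units apart before and 6.0 after — 0.4 units closer together.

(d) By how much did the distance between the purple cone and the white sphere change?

-1.6

Before: roughly 5.1 units apart; after: 3.5. That's 1.6 units closer together.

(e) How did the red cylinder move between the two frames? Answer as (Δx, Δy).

(2.6, 0.3)

The red cylinder was at about (4.1, 1.7) and moved to about (6.7, 2.0).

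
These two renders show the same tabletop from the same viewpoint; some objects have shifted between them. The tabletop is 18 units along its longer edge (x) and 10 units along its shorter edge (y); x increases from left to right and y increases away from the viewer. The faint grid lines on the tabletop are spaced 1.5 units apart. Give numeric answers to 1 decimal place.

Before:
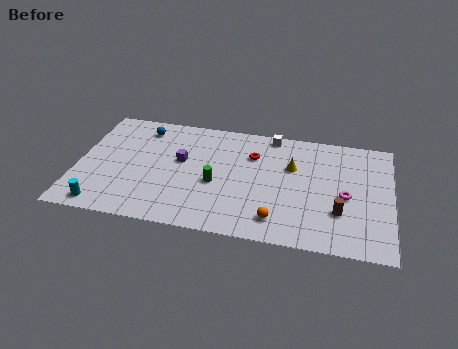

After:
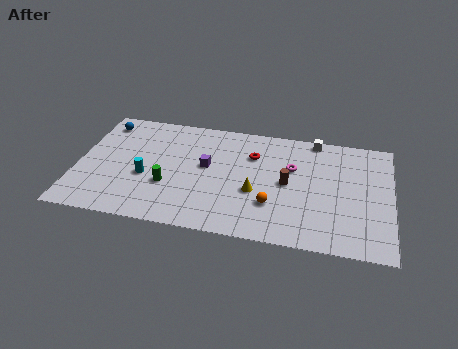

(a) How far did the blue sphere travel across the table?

2.3

The blue sphere was near (3.5, 8.3) before and (1.2, 8.4) after, so it travelled √(2.3² + 0.1²) ≈ 2.3 units.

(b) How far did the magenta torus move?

3.6

From (15.4, 4.5) to (12.3, 6.4), the magenta torus covered √(3.1² + 1.9²) ≈ 3.6 units.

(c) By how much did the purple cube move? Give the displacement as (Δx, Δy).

(1.5, -0.2)

The purple cube was at about (5.9, 5.8) and moved to about (7.4, 5.6).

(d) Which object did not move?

the red torus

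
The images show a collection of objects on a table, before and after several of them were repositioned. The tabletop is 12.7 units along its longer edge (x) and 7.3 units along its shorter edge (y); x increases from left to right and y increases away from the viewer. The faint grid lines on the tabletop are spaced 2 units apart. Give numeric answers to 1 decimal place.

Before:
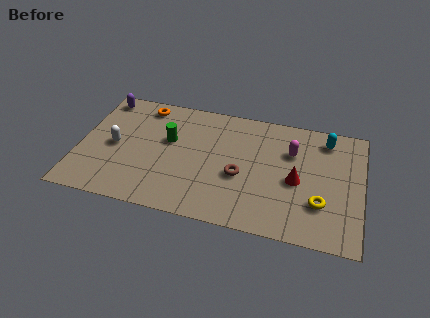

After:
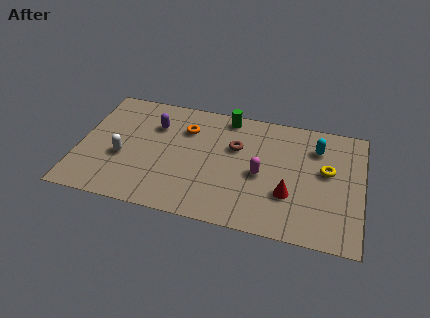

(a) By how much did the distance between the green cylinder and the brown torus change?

-1.7

The distance was about 3.6 in the first image and 1.9 in the second, so they moved 1.7 units closer together.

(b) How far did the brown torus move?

1.7

From (7.3, 3.0) to (7.0, 4.7), the brown torus covered √(0.3² + 1.7²) ≈ 1.7 units.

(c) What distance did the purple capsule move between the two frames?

2.8

The purple capsule moved from about (0.8, 6.4) to (3.3, 5.2), a distance of √(2.5² + 1.2²) ≈ 2.8.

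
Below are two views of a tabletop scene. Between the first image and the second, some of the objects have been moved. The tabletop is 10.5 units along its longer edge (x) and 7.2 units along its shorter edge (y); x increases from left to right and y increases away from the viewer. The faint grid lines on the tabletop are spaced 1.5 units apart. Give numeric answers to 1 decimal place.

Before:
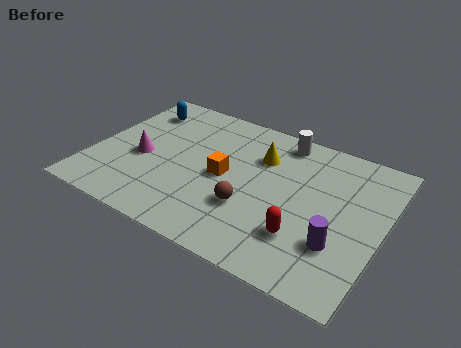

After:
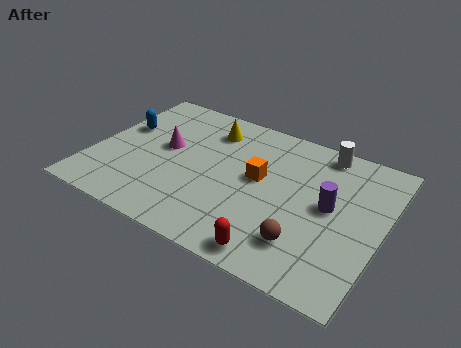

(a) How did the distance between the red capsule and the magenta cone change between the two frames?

-0.6

Before: roughly 6.2 units apart; after: 5.6. That's 0.6 units closer together.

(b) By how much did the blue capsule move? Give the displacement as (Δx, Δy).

(-0.4, -1.3)

From the two frames, the blue capsule sits at roughly (1.2, 5.7) before and (0.8, 4.4) after.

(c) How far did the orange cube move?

1.3

From (4.8, 3.5) to (6.0, 4.0), the orange cube covered √(1.2² + 0.5²) ≈ 1.3 units.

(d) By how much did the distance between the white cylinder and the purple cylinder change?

-2.2

Before: roughly 4.9 units apart; after: 2.7. That's 2.2 units closer together.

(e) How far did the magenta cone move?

1.1

The magenta cone was near (1.8, 3.1) before and (2.5, 4.0) after, so it travelled √(0.7² + 0.9²) ≈ 1.1 units.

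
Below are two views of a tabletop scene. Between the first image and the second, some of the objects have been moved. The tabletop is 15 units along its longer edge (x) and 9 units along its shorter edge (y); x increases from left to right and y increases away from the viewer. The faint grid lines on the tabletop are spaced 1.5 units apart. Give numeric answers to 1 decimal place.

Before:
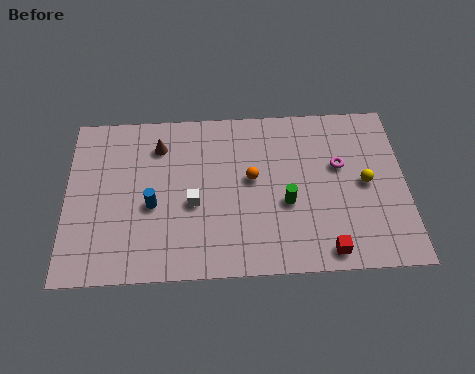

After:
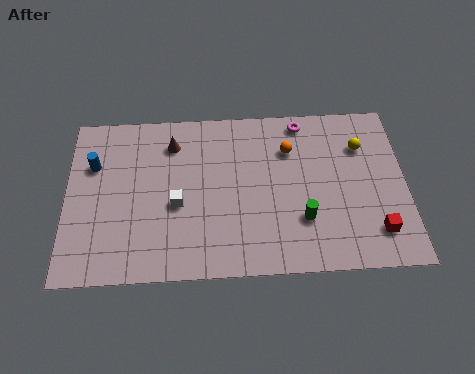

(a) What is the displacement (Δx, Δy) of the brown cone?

(0.6, 0.1)

From the two frames, the brown cone sits at roughly (4.1, 7.0) before and (4.7, 7.1) after.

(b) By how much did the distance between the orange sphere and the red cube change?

+0.8

The distance was about 5.1 in the first image and 5.9 in the second, so they moved 0.8 units further apart.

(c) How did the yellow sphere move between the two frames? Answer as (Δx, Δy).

(-0.1, 2.0)

The yellow sphere was at about (13.2, 4.5) and moved to about (13.1, 6.5).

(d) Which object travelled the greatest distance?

the blue cylinder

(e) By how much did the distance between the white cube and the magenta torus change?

+0.3

They were about 6.7 units apart before and 7.0 after — 0.3 units further apart.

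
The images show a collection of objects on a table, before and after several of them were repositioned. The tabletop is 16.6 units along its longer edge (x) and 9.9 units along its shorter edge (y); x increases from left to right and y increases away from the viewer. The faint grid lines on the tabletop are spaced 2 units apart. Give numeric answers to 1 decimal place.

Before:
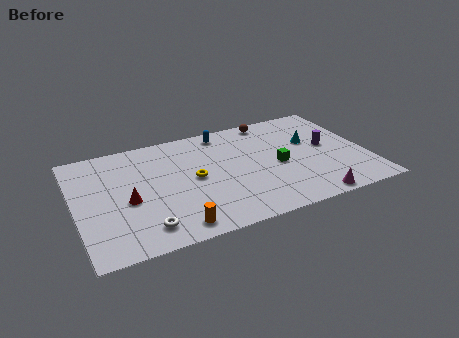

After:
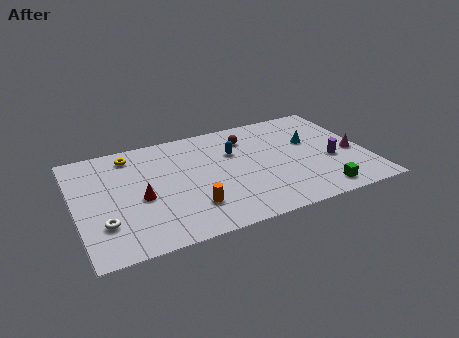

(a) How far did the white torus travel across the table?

2.5

The white torus moved from about (3.6, 1.7) to (1.4, 2.8), a distance of √(2.2² + 1.1²) ≈ 2.5.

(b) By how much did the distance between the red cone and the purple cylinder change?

-0.7

Before: roughly 11.6 units apart; after: 10.9. That's 0.7 units closer together.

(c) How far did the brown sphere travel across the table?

1.9

The brown sphere moved from about (11.6, 8.9) to (10.1, 7.7), a distance of √(1.5² + 1.2²) ≈ 1.9.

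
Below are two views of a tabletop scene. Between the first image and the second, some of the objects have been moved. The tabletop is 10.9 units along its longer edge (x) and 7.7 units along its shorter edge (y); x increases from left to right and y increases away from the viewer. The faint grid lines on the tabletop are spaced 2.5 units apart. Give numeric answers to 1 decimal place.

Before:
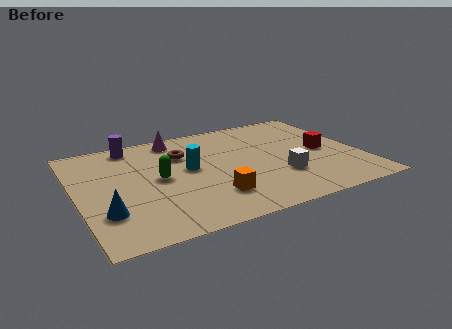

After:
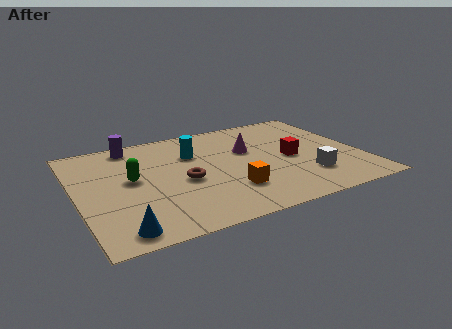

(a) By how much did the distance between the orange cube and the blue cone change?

+0.5

Before: roughly 4.0 units apart; after: 4.5. That's 0.5 units further apart.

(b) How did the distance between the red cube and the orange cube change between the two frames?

-1.9

Before: roughly 4.9 units apart; after: 3.0. That's 1.9 units closer together.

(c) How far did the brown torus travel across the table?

2.0

The brown torus moved from about (4.2, 5.4) to (4.0, 3.4), a distance of √(0.2² + 2.0²) ≈ 2.0.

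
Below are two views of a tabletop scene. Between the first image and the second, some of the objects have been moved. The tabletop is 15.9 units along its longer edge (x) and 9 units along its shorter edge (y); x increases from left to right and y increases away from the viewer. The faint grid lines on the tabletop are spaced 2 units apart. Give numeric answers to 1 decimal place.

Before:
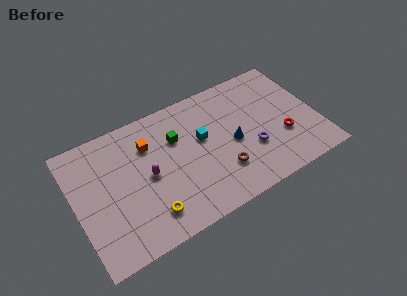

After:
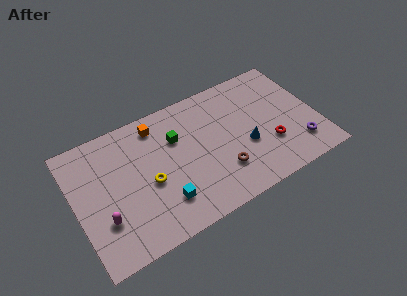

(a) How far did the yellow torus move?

2.1

The yellow torus moved from about (4.4, 1.8) to (4.7, 3.9), a distance of √(0.3² + 2.1²) ≈ 2.1.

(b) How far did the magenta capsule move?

3.5

From (4.7, 4.4) to (1.6, 2.8), the magenta capsule covered √(3.1² + 1.6²) ≈ 3.5 units.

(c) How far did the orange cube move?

1.3

From (5.0, 6.5) to (5.7, 7.6), the orange cube covered √(0.7² + 1.1²) ≈ 1.3 units.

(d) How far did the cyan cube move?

4.3

The cyan cube was near (8.4, 5.3) before and (5.4, 2.2) after, so it travelled √(3.0² + 3.1²) ≈ 4.3 units.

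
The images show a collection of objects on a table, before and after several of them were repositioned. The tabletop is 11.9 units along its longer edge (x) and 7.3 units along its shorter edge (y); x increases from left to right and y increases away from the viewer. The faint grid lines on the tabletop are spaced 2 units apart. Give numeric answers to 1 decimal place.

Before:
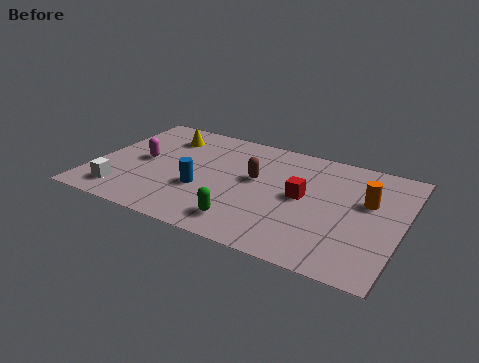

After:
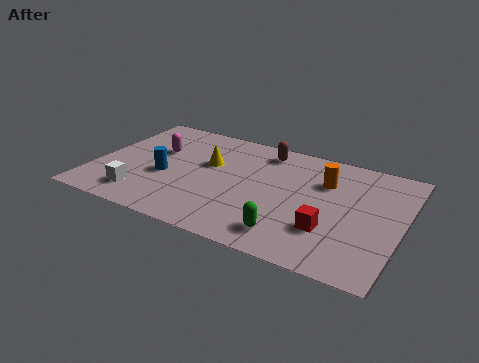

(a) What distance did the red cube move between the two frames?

2.0

From (8.1, 3.8) to (9.3, 2.2), the red cube covered √(1.2² + 1.6²) ≈ 2.0 units.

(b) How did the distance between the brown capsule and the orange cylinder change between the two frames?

-1.6

The distance was about 4.3 in the first image and 2.7 in the second, so they moved 1.6 units closer together.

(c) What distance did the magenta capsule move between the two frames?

1.0

The magenta capsule was near (1.8, 3.7) before and (2.2, 4.6) after, so it travelled √(0.4² + 0.9²) ≈ 1.0 units.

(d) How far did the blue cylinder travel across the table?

1.5

The blue cylinder moved from about (4.3, 2.7) to (2.8, 3.0), a distance of √(1.5² + 0.3²) ≈ 1.5.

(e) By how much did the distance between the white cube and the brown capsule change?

+0.8

They were about 5.6 units apart before and 6.4 after — 0.8 units further apart.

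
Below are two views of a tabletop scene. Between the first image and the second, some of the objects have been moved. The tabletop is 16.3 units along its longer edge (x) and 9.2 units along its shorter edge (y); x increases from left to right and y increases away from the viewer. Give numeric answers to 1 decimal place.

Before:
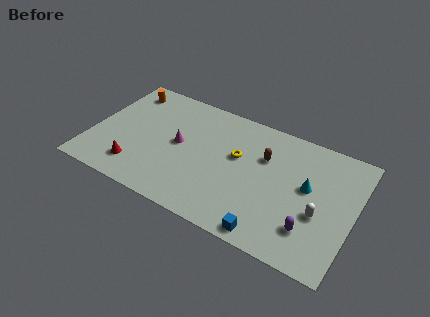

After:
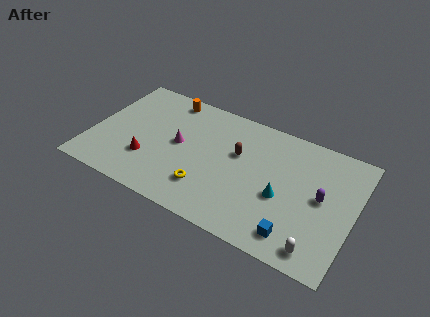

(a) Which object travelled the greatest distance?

the yellow torus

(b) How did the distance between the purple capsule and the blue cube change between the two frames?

+0.8

The distance was about 2.7 in the first image and 3.5 in the second, so they moved 0.8 units further apart.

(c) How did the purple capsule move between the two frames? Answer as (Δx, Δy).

(0.4, 2.5)

The purple capsule was at about (13.9, 2.3) and moved to about (14.3, 4.8).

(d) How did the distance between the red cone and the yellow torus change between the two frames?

-3.1

Before: roughly 6.9 units apart; after: 3.8. That's 3.1 units closer together.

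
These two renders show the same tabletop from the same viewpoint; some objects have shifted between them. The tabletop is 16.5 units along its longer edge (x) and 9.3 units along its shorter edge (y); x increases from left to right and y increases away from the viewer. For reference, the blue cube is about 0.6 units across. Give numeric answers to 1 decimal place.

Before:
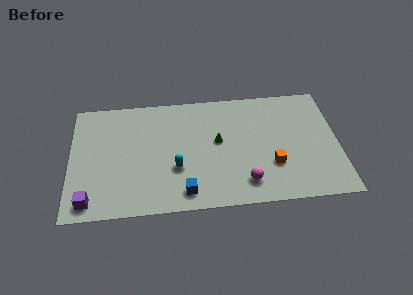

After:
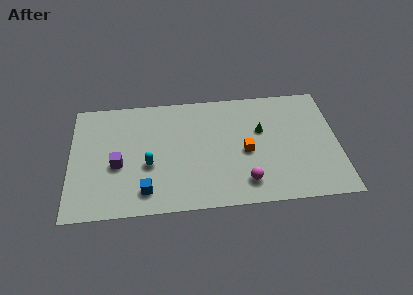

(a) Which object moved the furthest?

the purple cube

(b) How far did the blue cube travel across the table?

2.4

From (7.0, 1.4) to (4.6, 1.7), the blue cube covered √(2.4² + 0.3²) ≈ 2.4 units.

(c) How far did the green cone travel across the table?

2.8

The green cone moved from about (9.1, 5.2) to (11.8, 5.8), a distance of √(2.7² + 0.6²) ≈ 2.8.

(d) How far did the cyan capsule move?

1.7

From (6.5, 3.3) to (4.8, 3.7), the cyan capsule covered √(1.7² + 0.4²) ≈ 1.7 units.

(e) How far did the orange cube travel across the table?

2.0

The orange cube moved from about (12.4, 3.0) to (10.8, 4.2), a distance of √(1.6² + 1.2²) ≈ 2.0.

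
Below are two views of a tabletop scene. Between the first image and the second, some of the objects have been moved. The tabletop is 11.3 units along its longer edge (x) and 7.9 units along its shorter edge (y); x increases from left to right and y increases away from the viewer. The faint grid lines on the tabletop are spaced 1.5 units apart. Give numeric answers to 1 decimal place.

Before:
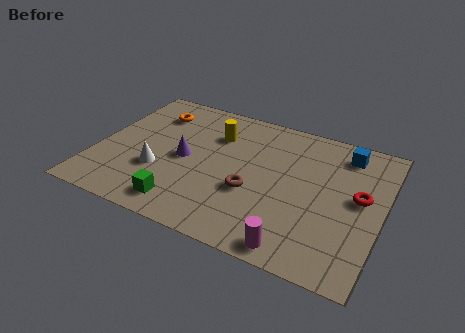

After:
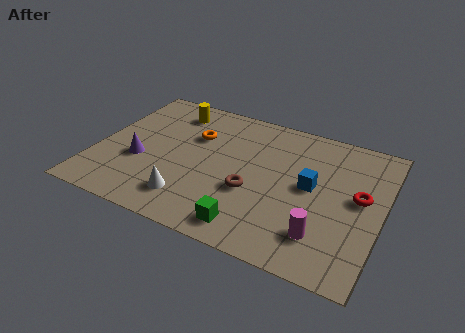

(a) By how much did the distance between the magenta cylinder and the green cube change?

-1.7

The distance was about 4.5 in the first image and 2.8 in the second, so they moved 1.7 units closer together.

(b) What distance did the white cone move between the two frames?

1.8

From (2.6, 2.7) to (4.0, 1.6), the white cone covered √(1.4² + 1.1²) ≈ 1.8 units.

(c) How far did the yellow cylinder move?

2.1

From (4.5, 5.7) to (2.6, 6.5), the yellow cylinder covered √(1.9² + 0.8²) ≈ 2.1 units.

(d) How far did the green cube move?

2.7

The green cube was near (3.8, 1.2) before and (6.5, 1.1) after, so it travelled √(2.7² + 0.1²) ≈ 2.7 units.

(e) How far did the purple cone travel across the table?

1.9

The purple cone was near (3.5, 3.8) before and (1.8, 3.0) after, so it travelled √(1.7² + 0.8²) ≈ 1.9 units.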